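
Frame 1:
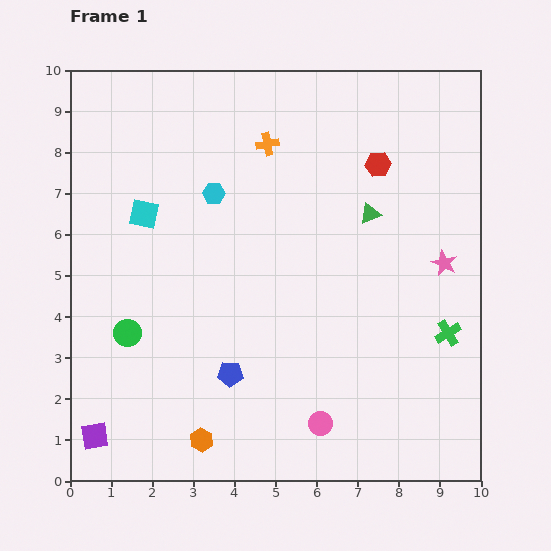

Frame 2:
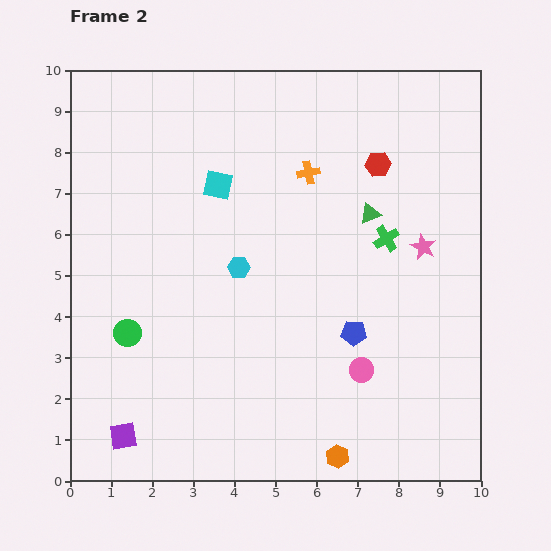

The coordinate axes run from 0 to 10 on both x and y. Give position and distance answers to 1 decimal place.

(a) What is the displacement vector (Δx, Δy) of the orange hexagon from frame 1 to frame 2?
(3.3, -0.4)

The orange hexagon was at (3.2, 1.0) in frame 1 and (6.5, 0.6) in frame 2.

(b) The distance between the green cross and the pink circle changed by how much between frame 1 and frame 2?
-0.5

Distance in frame 1: 3.8. Distance in frame 2: 3.3.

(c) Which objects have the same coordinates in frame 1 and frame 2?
the red hexagon, the green triangle, the green circle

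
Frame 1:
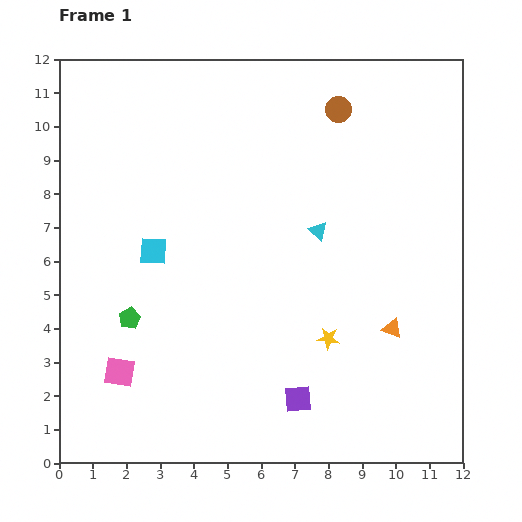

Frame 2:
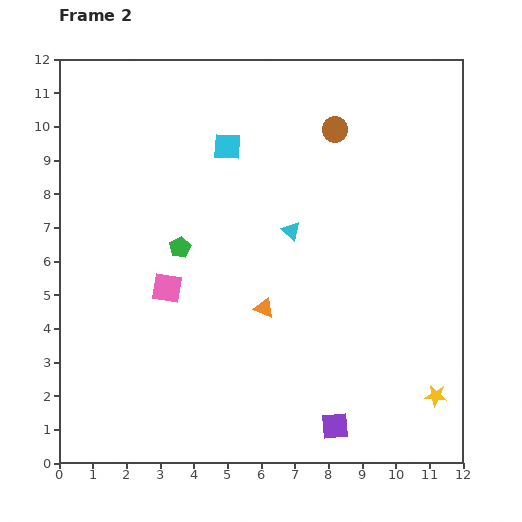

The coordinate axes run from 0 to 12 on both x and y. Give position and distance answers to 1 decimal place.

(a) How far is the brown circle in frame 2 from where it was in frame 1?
0.6

The brown circle moved from (8.3, 10.5) to (8.2, 9.9), a distance of √(0.1² + 0.6²) ≈ 0.6.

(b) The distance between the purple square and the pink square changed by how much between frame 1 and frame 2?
+1.1

Distance in frame 1: 5.4. Distance in frame 2: 6.5.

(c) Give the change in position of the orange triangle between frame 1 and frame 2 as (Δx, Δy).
(-3.8, 0.6)

The orange triangle was at (9.9, 4.0) in frame 1 and (6.1, 4.6) in frame 2.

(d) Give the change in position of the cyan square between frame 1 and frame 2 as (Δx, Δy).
(2.2, 3.1)

The cyan square was at (2.8, 6.3) in frame 1 and (5.0, 9.4) in frame 2.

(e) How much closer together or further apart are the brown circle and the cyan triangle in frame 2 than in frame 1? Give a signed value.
-0.3

Distance in frame 1: 3.6. Distance in frame 2: 3.3.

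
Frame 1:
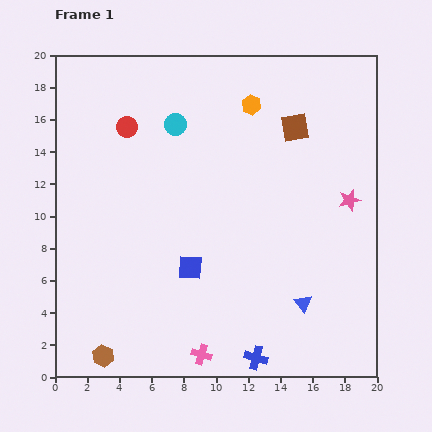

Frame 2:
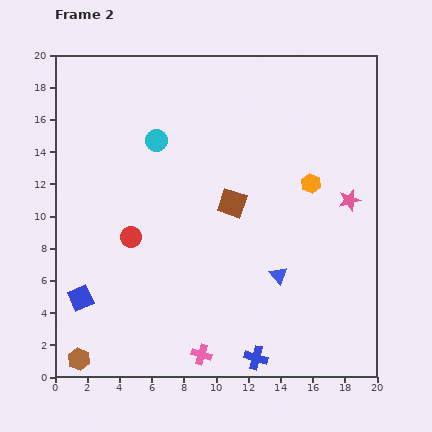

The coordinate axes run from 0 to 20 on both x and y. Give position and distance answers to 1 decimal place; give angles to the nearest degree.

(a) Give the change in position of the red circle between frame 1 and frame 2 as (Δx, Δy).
(0.2, -6.8)

The red circle was at (4.5, 15.5) in frame 1 and (4.7, 8.7) in frame 2.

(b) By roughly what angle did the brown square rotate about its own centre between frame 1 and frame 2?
28° clockwise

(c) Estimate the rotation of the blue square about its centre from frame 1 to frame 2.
28° counter-clockwise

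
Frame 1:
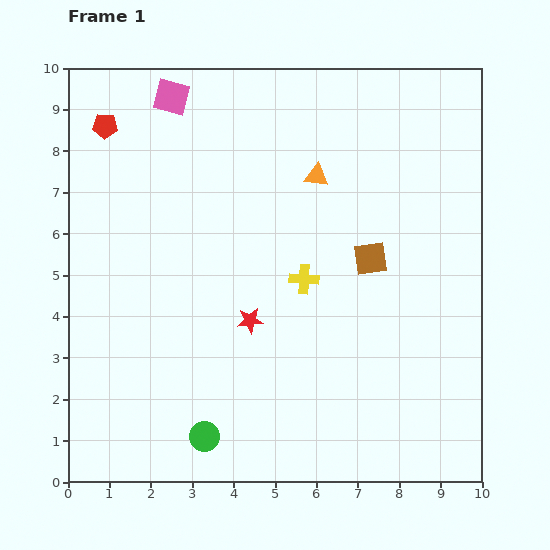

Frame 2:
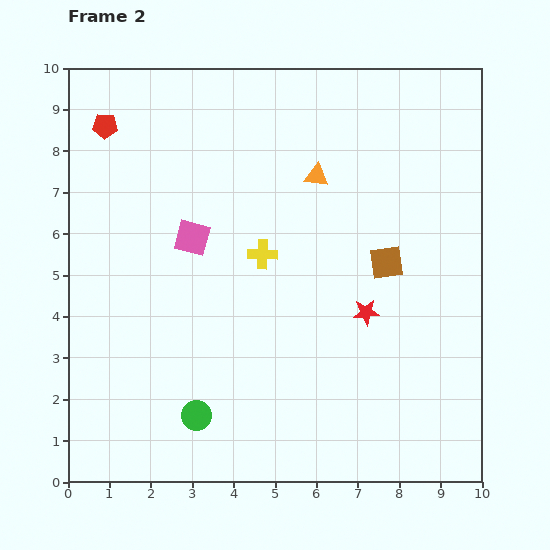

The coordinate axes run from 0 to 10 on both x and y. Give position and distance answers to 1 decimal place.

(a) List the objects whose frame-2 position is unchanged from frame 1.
the orange triangle, the red pentagon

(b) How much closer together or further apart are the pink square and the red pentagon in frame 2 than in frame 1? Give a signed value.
+1.7

Distance in frame 1: 1.7. Distance in frame 2: 3.4.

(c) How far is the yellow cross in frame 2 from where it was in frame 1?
1.2

The yellow cross moved from (5.7, 4.9) to (4.7, 5.5), a distance of √(1.0² + 0.6²) ≈ 1.2.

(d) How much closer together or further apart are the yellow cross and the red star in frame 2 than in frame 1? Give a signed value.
+1.3

Distance in frame 1: 1.6. Distance in frame 2: 2.9.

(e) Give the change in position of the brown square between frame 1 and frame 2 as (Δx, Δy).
(0.4, -0.1)

The brown square was at (7.3, 5.4) in frame 1 and (7.7, 5.3) in frame 2.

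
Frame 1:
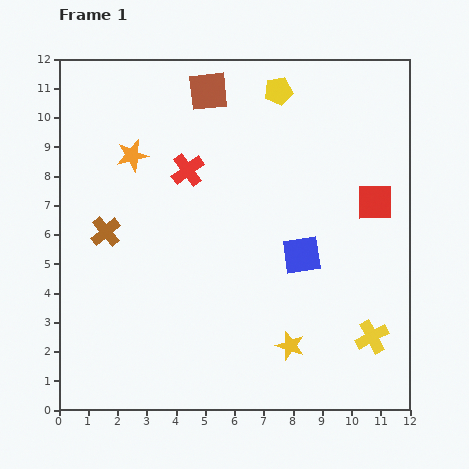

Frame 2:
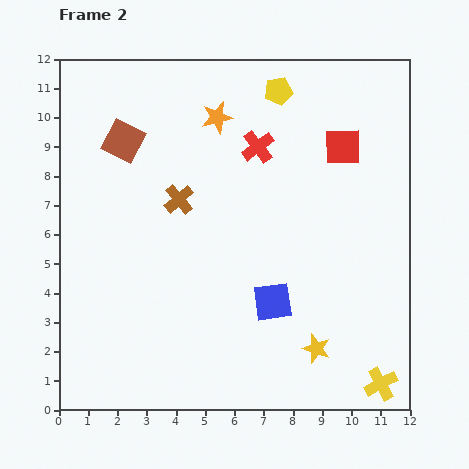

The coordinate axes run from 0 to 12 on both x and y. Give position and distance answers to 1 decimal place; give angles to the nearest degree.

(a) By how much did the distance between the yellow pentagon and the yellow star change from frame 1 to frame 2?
+0.2

Distance in frame 1: 8.7. Distance in frame 2: 8.9.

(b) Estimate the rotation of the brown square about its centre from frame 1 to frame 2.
34° clockwise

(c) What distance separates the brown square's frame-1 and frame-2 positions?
3.4

The brown square moved from (5.1, 10.9) to (2.2, 9.2), a distance of √(2.9² + 1.7²) ≈ 3.4.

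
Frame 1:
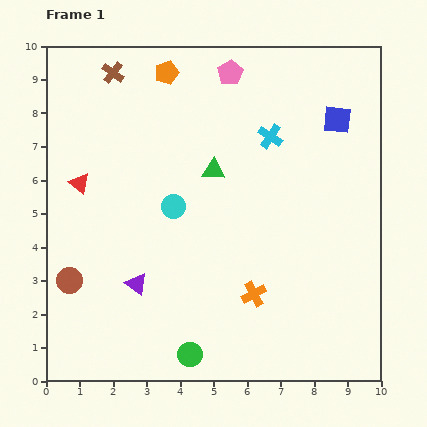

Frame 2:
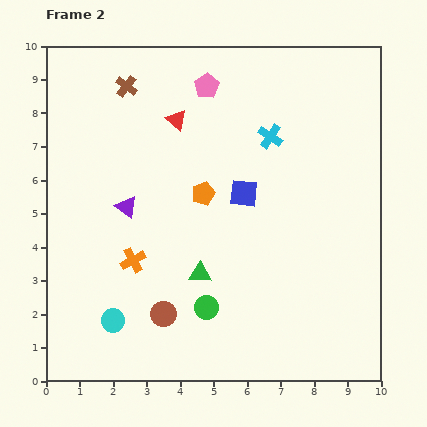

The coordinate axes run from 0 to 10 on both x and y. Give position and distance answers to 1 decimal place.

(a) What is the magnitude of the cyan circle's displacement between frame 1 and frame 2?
3.8

The cyan circle moved from (3.8, 5.2) to (2.0, 1.8), a distance of √(1.8² + 3.4²) ≈ 3.8.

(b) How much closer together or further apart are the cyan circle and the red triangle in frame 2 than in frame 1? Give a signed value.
+3.4

Distance in frame 1: 2.9. Distance in frame 2: 6.3.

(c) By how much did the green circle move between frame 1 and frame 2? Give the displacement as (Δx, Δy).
(0.5, 1.4)

The green circle was at (4.3, 0.8) in frame 1 and (4.8, 2.2) in frame 2.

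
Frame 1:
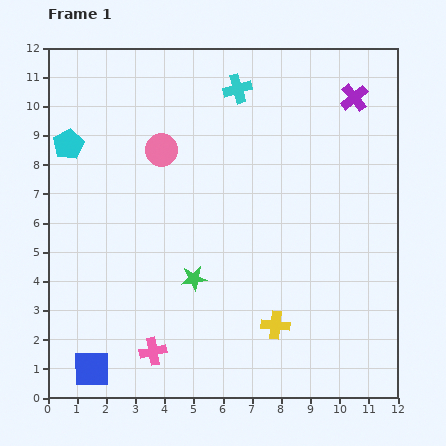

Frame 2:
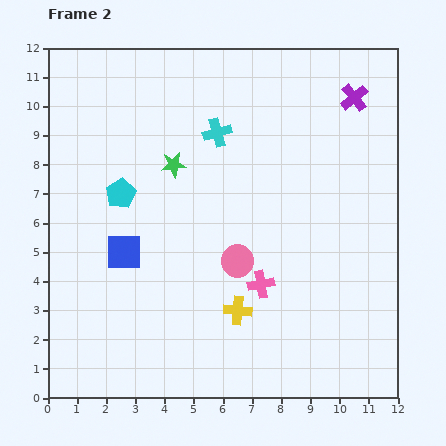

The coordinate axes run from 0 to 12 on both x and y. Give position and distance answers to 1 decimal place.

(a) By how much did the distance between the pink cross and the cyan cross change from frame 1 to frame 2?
-4.1

Distance in frame 1: 9.5. Distance in frame 2: 5.4.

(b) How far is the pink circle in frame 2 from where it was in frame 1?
4.6

The pink circle moved from (3.9, 8.5) to (6.5, 4.7), a distance of √(2.6² + 3.8²) ≈ 4.6.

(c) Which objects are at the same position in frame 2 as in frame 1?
the purple cross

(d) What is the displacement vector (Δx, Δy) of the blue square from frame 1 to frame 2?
(1.1, 4.0)

The blue square was at (1.5, 1.0) in frame 1 and (2.6, 5.0) in frame 2.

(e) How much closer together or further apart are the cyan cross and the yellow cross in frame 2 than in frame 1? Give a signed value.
-2.1

Distance in frame 1: 8.2. Distance in frame 2: 6.1.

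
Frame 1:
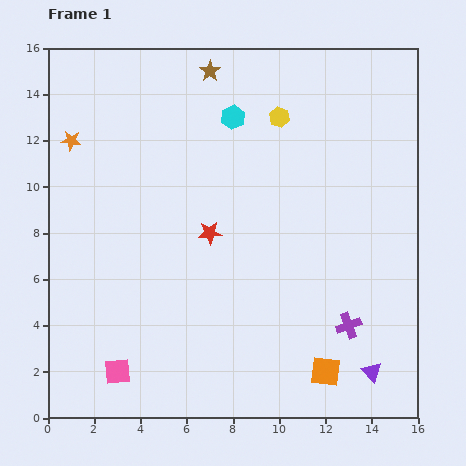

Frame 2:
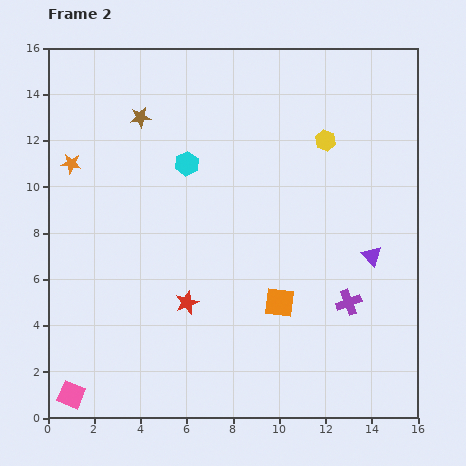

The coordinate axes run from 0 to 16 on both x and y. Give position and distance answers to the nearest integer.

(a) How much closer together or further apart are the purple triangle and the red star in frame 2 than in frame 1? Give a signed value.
-1

Distance in frame 1: 9. Distance in frame 2: 8.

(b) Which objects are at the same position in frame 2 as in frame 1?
none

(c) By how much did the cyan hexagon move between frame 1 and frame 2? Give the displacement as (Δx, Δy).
(-2, -2)

The cyan hexagon was at (8, 13) in frame 1 and (6, 11) in frame 2.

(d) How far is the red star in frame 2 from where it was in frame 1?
3

The red star moved from (7, 8) to (6, 5), a distance of √(1² + 3²) ≈ 3.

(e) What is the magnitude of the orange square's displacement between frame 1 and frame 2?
4

The orange square moved from (12, 2) to (10, 5), a distance of √(2² + 3²) ≈ 4.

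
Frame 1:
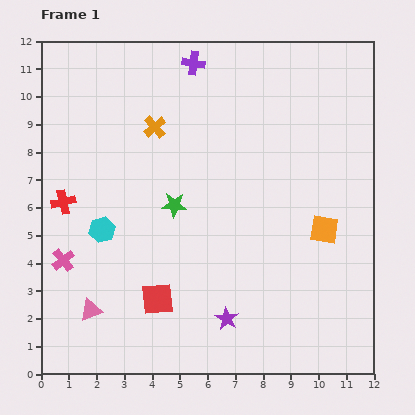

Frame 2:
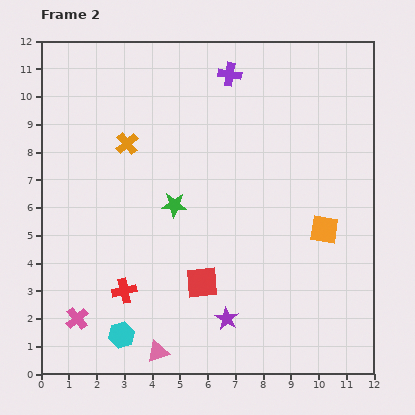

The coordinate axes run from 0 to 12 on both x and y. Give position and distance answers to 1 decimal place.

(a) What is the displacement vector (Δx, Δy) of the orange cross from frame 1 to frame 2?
(-1.0, -0.6)

The orange cross was at (4.1, 8.9) in frame 1 and (3.1, 8.3) in frame 2.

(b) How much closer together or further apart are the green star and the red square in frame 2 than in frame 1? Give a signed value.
-0.5

Distance in frame 1: 3.5. Distance in frame 2: 3.0.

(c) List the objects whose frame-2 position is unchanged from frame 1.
the green star, the orange square, the purple star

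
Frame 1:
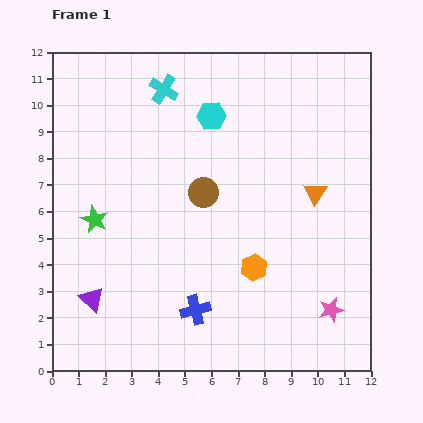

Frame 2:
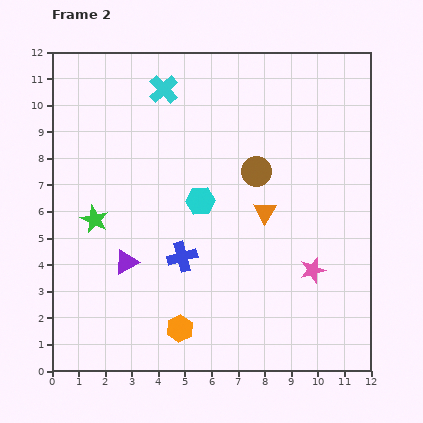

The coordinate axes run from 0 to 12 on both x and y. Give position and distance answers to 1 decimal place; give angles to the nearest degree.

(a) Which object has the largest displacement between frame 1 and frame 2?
the orange hexagon

(moved 3.6; next 3.2)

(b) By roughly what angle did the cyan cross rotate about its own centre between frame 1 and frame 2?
15° clockwise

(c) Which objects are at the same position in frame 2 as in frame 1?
the cyan cross, the green star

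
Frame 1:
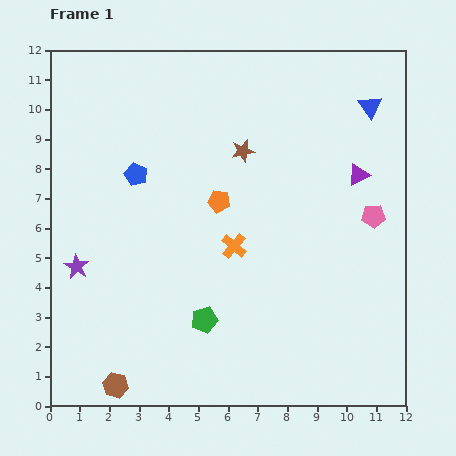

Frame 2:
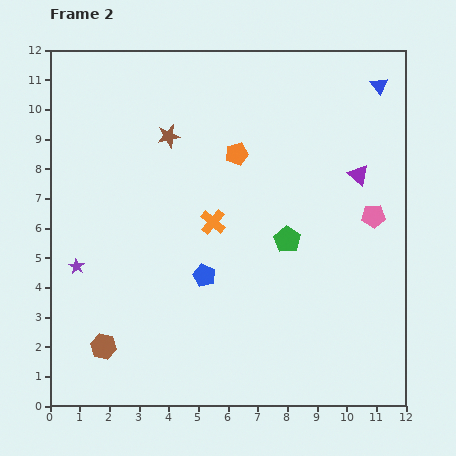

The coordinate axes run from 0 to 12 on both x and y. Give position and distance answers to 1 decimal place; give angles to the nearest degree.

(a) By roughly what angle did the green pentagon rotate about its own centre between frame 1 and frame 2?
26° counter-clockwise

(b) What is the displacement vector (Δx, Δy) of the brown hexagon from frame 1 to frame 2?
(-0.4, 1.3)

The brown hexagon was at (2.2, 0.7) in frame 1 and (1.8, 2.0) in frame 2.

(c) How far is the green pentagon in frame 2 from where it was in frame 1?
3.9

The green pentagon moved from (5.2, 2.9) to (8.0, 5.6), a distance of √(2.8² + 2.7²) ≈ 3.9.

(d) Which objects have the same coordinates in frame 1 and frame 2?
the purple triangle, the purple star, the pink pentagon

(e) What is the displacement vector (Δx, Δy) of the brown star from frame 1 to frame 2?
(-2.5, 0.5)

The brown star was at (6.5, 8.6) in frame 1 and (4.0, 9.1) in frame 2.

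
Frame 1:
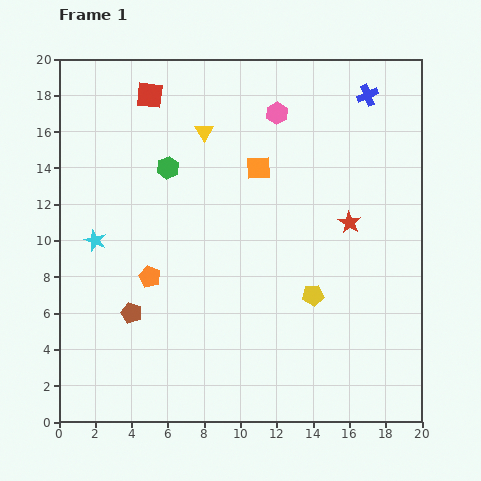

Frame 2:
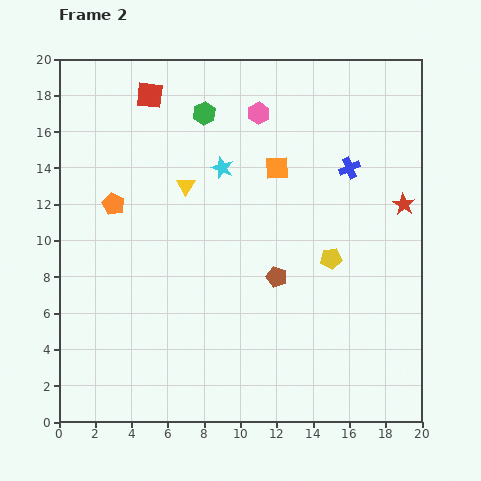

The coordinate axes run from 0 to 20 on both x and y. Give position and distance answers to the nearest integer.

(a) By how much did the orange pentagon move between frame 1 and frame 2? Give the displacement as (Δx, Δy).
(-2, 4)

The orange pentagon was at (5, 8) in frame 1 and (3, 12) in frame 2.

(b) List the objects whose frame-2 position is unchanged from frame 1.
the red square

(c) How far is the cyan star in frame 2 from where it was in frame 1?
8

The cyan star moved from (2, 10) to (9, 14), a distance of √(7² + 4²) ≈ 8.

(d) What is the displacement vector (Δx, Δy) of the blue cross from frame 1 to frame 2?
(-1, -4)

The blue cross was at (17, 18) in frame 1 and (16, 14) in frame 2.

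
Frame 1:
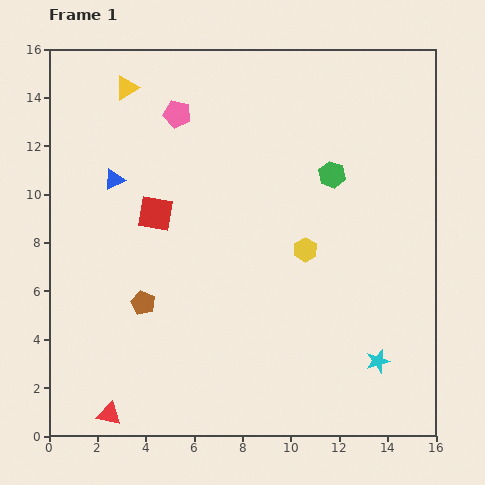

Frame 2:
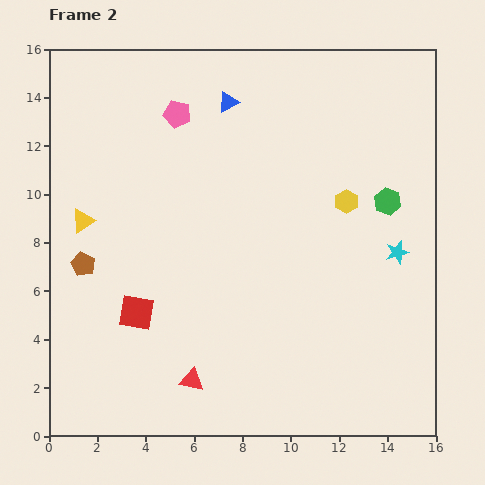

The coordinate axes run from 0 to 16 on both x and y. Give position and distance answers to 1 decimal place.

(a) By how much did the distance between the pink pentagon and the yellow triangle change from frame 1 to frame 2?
+3.5

Distance in frame 1: 2.4. Distance in frame 2: 5.9.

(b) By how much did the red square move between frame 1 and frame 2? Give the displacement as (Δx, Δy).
(-0.8, -4.1)

The red square was at (4.4, 9.2) in frame 1 and (3.6, 5.1) in frame 2.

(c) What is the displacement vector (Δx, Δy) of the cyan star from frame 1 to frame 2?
(0.8, 4.5)

The cyan star was at (13.6, 3.1) in frame 1 and (14.4, 7.6) in frame 2.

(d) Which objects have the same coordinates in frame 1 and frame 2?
the pink pentagon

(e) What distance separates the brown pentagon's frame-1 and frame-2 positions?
3.0

The brown pentagon moved from (3.9, 5.5) to (1.4, 7.1), a distance of √(2.5² + 1.6²) ≈ 3.0.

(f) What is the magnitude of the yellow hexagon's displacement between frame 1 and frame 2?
2.6

The yellow hexagon moved from (10.6, 7.7) to (12.3, 9.7), a distance of √(1.7² + 2.0²) ≈ 2.6.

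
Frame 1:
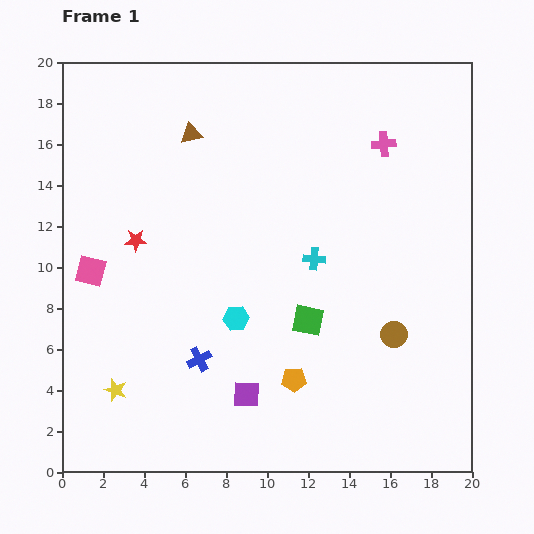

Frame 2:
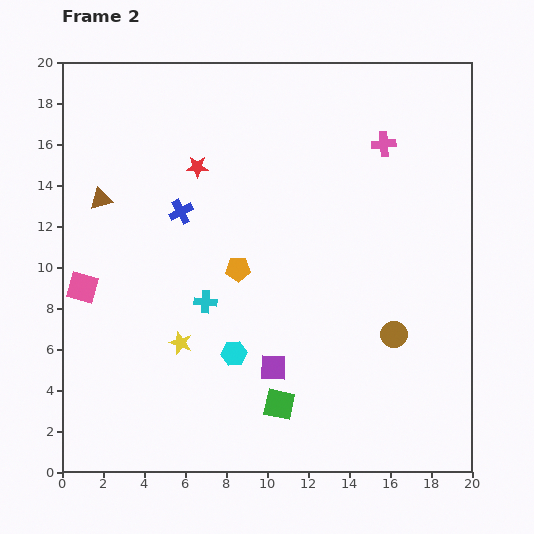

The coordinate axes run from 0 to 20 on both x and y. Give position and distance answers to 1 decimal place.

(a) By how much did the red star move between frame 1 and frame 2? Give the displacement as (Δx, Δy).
(3.0, 3.6)

The red star was at (3.6, 11.3) in frame 1 and (6.6, 14.9) in frame 2.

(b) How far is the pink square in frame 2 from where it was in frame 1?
0.9

The pink square moved from (1.4, 9.8) to (1.0, 9.0), a distance of √(0.4² + 0.8²) ≈ 0.9.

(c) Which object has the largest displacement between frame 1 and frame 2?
the blue cross

(moved 7.3; next 6.0)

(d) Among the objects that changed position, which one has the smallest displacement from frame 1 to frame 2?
the pink square

(moved 0.9)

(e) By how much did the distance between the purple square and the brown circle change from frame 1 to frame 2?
-1.7

Distance in frame 1: 7.8. Distance in frame 2: 6.1.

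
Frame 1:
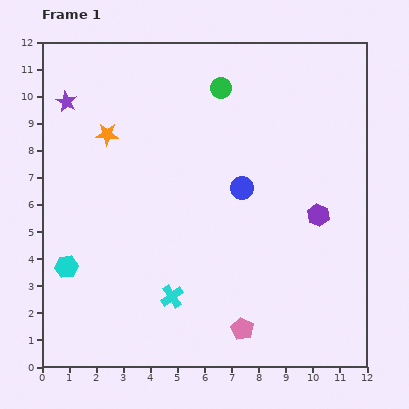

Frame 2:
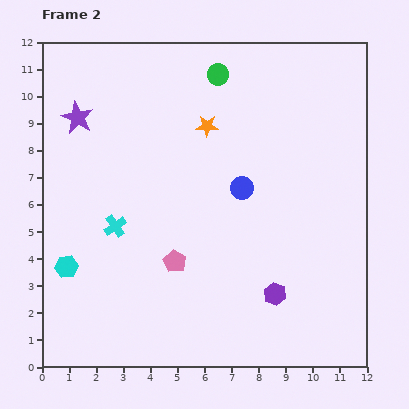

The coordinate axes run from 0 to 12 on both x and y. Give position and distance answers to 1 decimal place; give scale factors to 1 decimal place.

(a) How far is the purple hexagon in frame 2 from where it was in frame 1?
3.3

The purple hexagon moved from (10.2, 5.6) to (8.6, 2.7), a distance of √(1.6² + 2.9²) ≈ 3.3.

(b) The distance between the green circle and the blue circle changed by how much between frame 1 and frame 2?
+0.5

Distance in frame 1: 3.8. Distance in frame 2: 4.3.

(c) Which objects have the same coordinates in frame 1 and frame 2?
the blue circle, the cyan hexagon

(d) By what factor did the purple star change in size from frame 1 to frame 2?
1.5×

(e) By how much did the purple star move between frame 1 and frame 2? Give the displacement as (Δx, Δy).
(0.4, -0.6)

The purple star was at (0.9, 9.8) in frame 1 and (1.3, 9.2) in frame 2.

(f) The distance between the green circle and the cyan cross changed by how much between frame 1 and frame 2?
-1.1

Distance in frame 1: 7.9. Distance in frame 2: 6.8.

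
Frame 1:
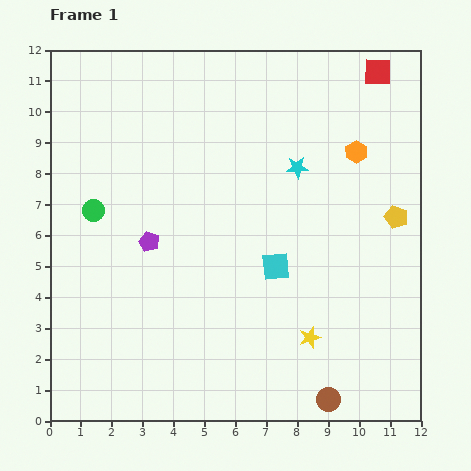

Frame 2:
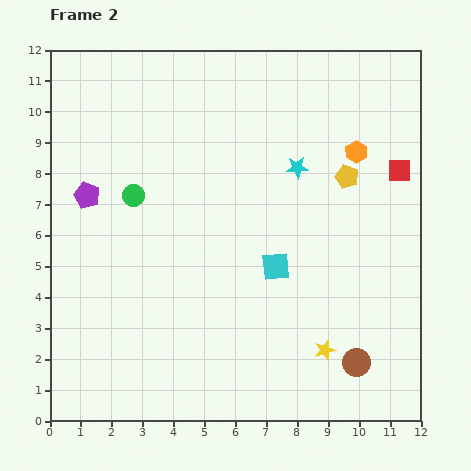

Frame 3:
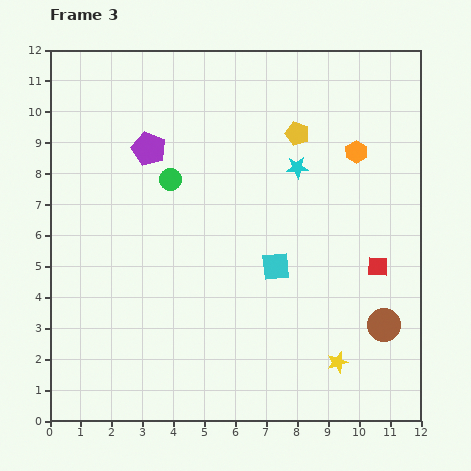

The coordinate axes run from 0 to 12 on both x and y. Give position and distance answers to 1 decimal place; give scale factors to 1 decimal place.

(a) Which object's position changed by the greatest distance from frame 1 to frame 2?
the red square

(moved 3.3; next 2.5)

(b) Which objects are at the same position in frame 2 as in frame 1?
the cyan star, the cyan square, the orange hexagon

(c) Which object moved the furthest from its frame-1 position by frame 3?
the red square

(moved 6.3; next 4.2)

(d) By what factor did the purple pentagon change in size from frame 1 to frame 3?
1.7×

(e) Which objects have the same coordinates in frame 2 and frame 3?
the cyan star, the cyan square, the orange hexagon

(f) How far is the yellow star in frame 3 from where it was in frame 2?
0.6

The yellow star moved from (8.9, 2.3) to (9.3, 1.9), a distance of √(0.4² + 0.4²) ≈ 0.6.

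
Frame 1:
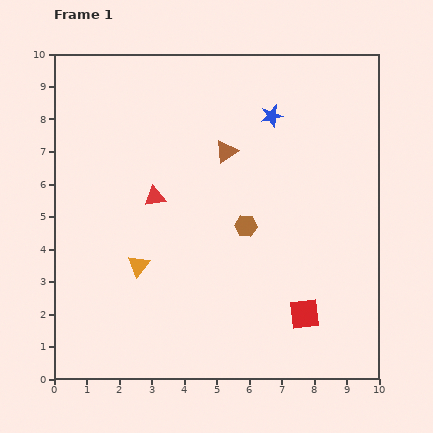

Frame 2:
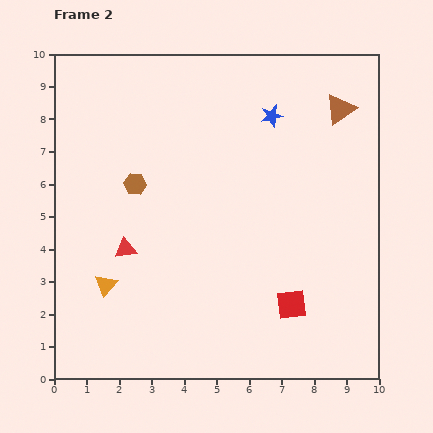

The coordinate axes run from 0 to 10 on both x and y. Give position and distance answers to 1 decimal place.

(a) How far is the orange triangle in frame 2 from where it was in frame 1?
1.2

The orange triangle moved from (2.6, 3.5) to (1.6, 2.9), a distance of √(1.0² + 0.6²) ≈ 1.2.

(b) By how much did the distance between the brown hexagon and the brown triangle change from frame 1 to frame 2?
+4.3

Distance in frame 1: 2.4. Distance in frame 2: 6.7.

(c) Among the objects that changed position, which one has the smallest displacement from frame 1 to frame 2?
the red square

(moved 0.5)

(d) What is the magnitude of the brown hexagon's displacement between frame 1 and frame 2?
3.6

The brown hexagon moved from (5.9, 4.7) to (2.5, 6.0), a distance of √(3.4² + 1.3²) ≈ 3.6.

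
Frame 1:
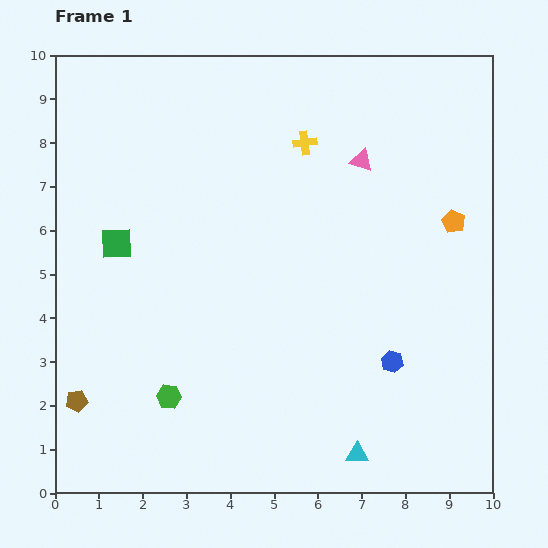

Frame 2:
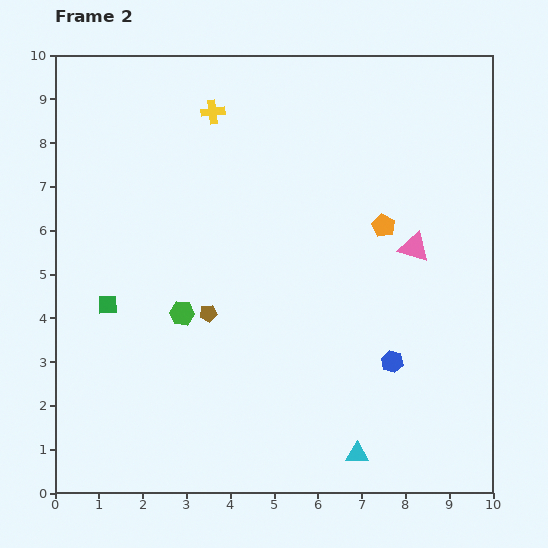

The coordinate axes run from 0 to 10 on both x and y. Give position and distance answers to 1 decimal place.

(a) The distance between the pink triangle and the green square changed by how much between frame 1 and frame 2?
+1.2

Distance in frame 1: 5.9. Distance in frame 2: 7.1.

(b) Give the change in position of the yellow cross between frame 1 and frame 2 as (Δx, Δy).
(-2.1, 0.7)

The yellow cross was at (5.7, 8.0) in frame 1 and (3.6, 8.7) in frame 2.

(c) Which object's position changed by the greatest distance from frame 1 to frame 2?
the brown pentagon

(moved 3.6; next 2.3)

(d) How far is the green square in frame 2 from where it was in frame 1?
1.4

The green square moved from (1.4, 5.7) to (1.2, 4.3), a distance of √(0.2² + 1.4²) ≈ 1.4.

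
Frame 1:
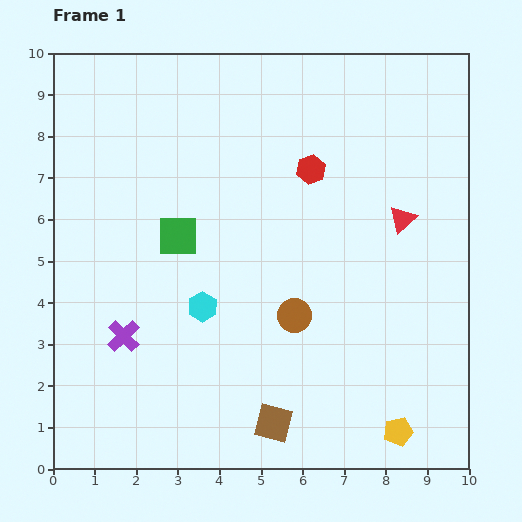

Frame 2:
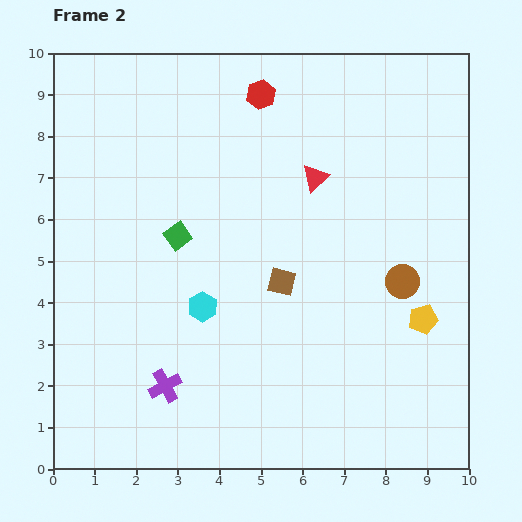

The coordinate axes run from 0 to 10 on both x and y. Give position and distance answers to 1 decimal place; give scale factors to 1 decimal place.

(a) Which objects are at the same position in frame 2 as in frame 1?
the green square, the cyan hexagon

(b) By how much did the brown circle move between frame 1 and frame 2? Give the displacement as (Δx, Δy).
(2.6, 0.8)

The brown circle was at (5.8, 3.7) in frame 1 and (8.4, 4.5) in frame 2.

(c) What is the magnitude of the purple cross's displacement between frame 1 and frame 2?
1.6

The purple cross moved from (1.7, 3.2) to (2.7, 2.0), a distance of √(1.0² + 1.2²) ≈ 1.6.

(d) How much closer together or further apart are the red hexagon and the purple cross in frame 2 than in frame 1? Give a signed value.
+1.4

Distance in frame 1: 6.0. Distance in frame 2: 7.4.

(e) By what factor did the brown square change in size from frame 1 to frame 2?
0.7×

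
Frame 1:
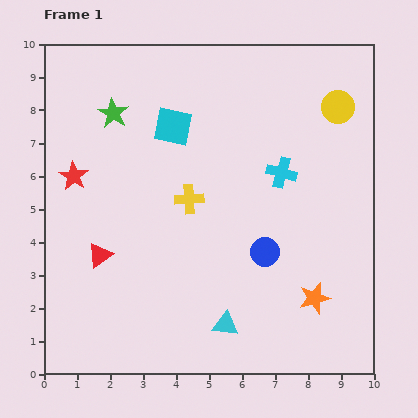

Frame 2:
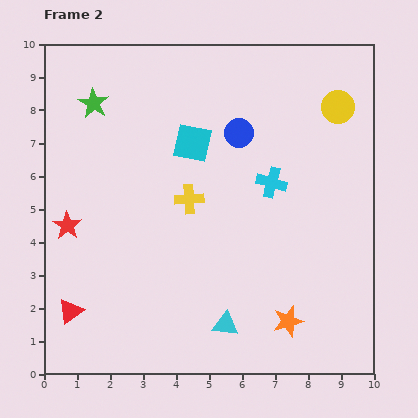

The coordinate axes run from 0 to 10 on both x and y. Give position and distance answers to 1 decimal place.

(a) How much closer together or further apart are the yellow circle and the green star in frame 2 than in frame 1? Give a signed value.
+0.6

Distance in frame 1: 6.8. Distance in frame 2: 7.4.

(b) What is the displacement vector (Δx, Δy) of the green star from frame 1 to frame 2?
(-0.6, 0.3)

The green star was at (2.1, 7.9) in frame 1 and (1.5, 8.2) in frame 2.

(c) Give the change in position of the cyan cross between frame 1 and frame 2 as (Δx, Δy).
(-0.3, -0.3)

The cyan cross was at (7.2, 6.1) in frame 1 and (6.9, 5.8) in frame 2.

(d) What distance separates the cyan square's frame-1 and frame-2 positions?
0.8

The cyan square moved from (3.9, 7.5) to (4.5, 7.0), a distance of √(0.6² + 0.5²) ≈ 0.8.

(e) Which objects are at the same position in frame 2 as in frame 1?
the cyan triangle, the yellow circle, the yellow cross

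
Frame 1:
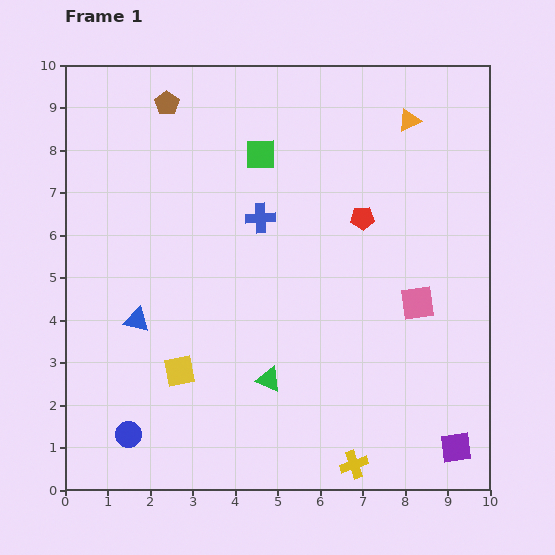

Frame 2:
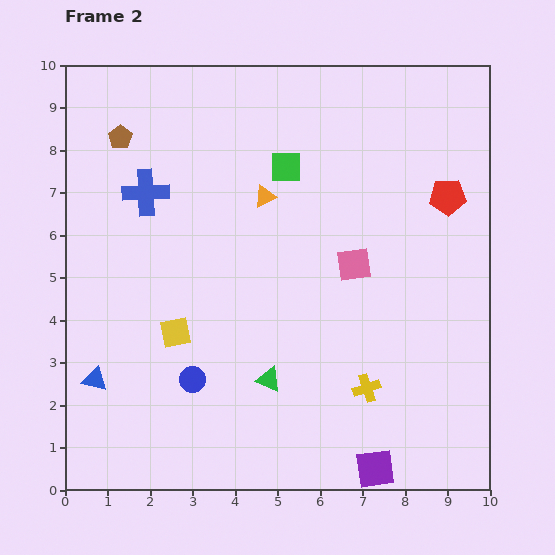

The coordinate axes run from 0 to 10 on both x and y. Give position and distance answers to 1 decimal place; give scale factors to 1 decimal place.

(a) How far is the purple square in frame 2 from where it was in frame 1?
2.0

The purple square moved from (9.2, 1.0) to (7.3, 0.5), a distance of √(1.9² + 0.5²) ≈ 2.0.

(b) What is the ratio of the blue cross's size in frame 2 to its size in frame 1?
1.6×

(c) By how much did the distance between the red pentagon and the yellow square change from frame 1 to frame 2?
+1.6

Distance in frame 1: 5.6. Distance in frame 2: 7.2.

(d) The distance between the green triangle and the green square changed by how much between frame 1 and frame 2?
-0.3

Distance in frame 1: 5.3. Distance in frame 2: 5.0.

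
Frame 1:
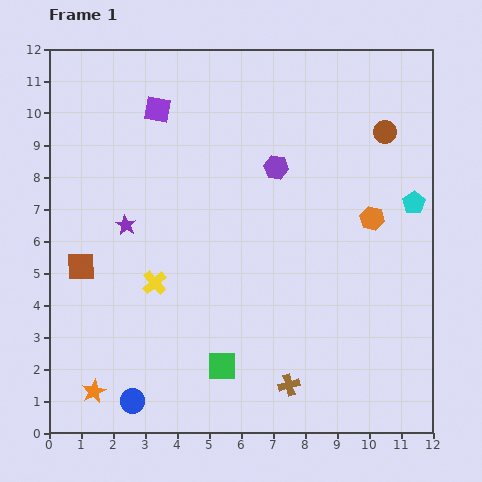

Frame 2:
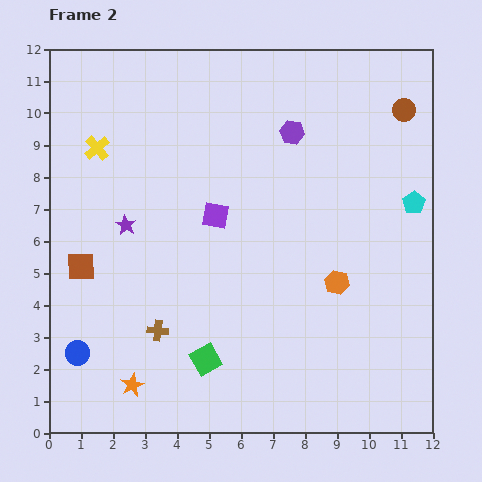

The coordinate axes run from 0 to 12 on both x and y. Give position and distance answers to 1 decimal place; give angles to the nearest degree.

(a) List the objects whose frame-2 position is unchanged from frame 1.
the brown square, the purple star, the cyan pentagon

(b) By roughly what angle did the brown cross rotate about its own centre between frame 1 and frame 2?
22° clockwise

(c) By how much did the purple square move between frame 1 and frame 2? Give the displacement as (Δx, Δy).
(1.8, -3.3)

The purple square was at (3.4, 10.1) in frame 1 and (5.2, 6.8) in frame 2.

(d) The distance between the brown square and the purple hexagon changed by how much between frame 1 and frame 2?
+1.0

Distance in frame 1: 6.8. Distance in frame 2: 7.8.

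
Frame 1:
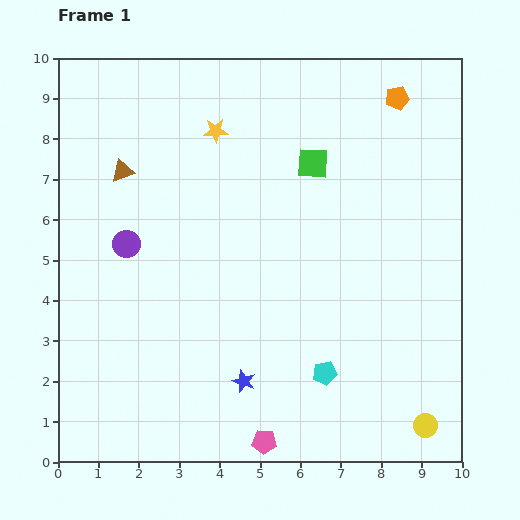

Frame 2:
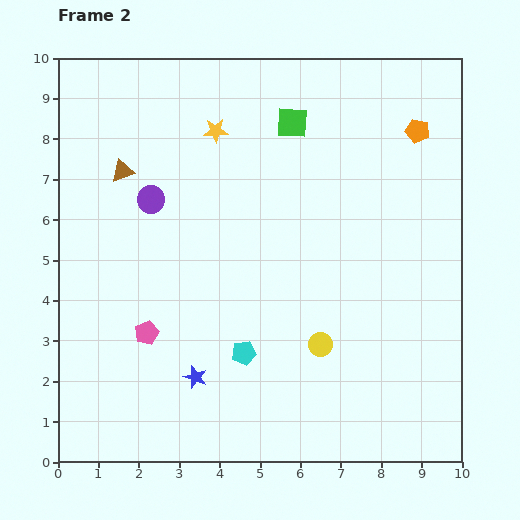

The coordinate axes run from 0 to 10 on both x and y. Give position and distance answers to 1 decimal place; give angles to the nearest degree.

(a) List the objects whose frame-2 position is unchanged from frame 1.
the yellow star, the brown triangle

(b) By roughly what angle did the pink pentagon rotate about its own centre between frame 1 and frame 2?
26° counter-clockwise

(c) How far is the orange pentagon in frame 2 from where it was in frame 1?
0.9

The orange pentagon moved from (8.4, 9.0) to (8.9, 8.2), a distance of √(0.5² + 0.8²) ≈ 0.9.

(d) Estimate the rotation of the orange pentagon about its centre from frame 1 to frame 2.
25° clockwise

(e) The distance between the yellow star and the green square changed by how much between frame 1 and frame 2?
-0.6

Distance in frame 1: 2.5. Distance in frame 2: 1.9.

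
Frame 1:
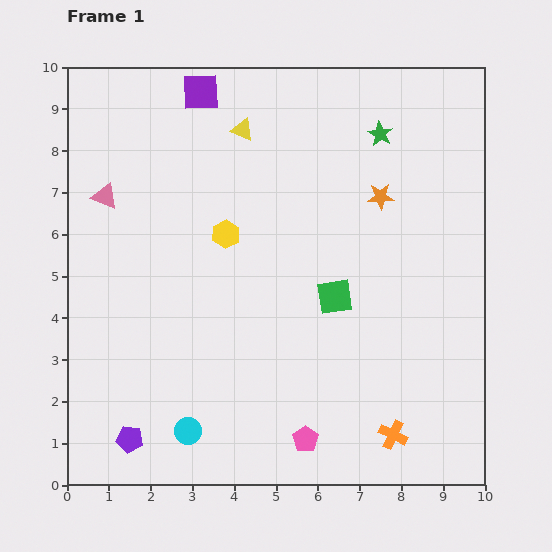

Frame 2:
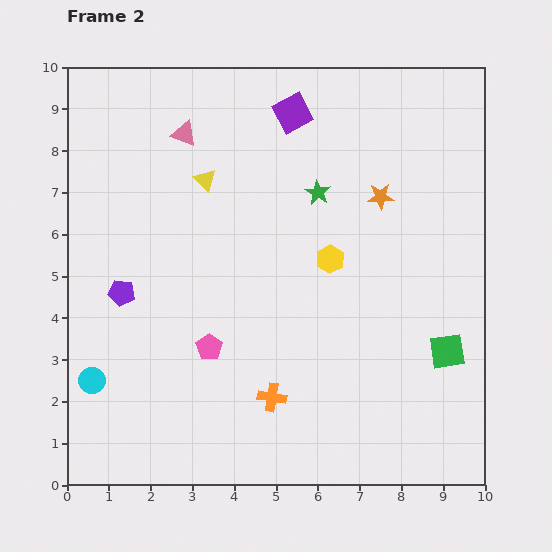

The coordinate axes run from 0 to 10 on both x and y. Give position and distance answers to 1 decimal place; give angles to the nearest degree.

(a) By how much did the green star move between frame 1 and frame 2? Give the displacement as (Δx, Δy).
(-1.5, -1.4)

The green star was at (7.5, 8.4) in frame 1 and (6.0, 7.0) in frame 2.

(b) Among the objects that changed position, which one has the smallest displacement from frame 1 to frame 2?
the yellow triangle

(moved 1.5)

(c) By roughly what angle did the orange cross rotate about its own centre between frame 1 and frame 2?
17° counter-clockwise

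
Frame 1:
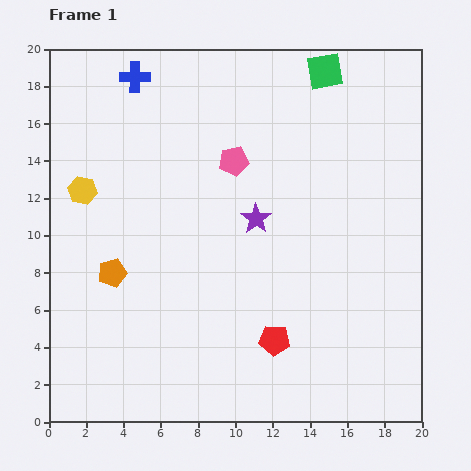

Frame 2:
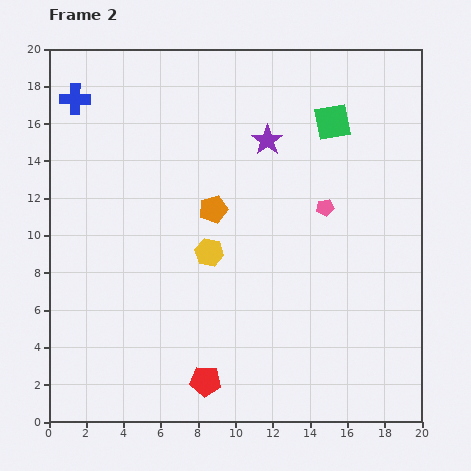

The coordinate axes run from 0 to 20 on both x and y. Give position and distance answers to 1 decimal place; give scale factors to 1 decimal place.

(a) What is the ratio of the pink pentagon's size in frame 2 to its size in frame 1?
0.6×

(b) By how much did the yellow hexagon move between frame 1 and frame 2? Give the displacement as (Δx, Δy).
(6.8, -3.3)

The yellow hexagon was at (1.8, 12.4) in frame 1 and (8.6, 9.1) in frame 2.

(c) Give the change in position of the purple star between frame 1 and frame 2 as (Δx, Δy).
(0.6, 4.2)

The purple star was at (11.1, 10.9) in frame 1 and (11.7, 15.1) in frame 2.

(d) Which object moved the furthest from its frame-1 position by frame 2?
the yellow hexagon

(moved 7.6; next 6.4)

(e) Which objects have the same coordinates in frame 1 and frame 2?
none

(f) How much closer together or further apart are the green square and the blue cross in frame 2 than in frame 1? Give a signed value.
+3.7

Distance in frame 1: 10.2. Distance in frame 2: 13.9.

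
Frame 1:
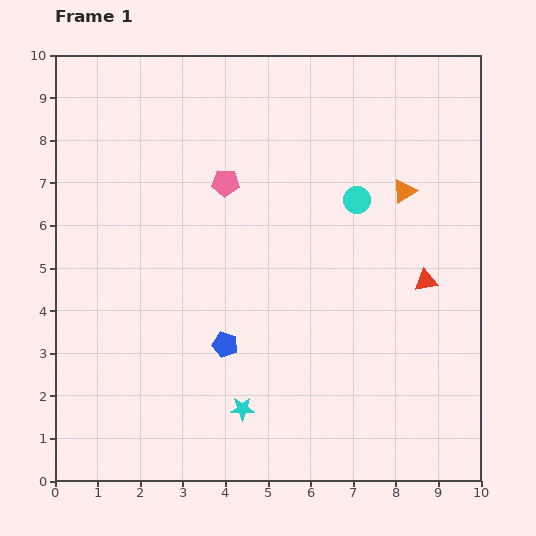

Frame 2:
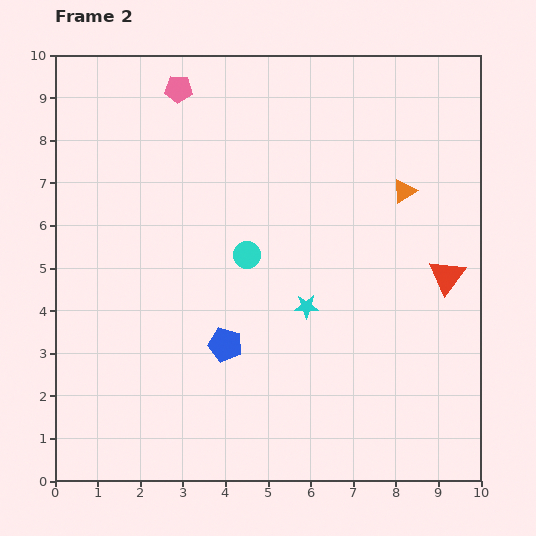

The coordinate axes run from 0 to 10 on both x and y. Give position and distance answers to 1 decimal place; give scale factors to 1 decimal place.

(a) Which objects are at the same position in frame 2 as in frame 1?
the blue pentagon, the orange triangle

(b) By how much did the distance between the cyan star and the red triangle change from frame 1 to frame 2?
-1.8

Distance in frame 1: 5.2. Distance in frame 2: 3.4.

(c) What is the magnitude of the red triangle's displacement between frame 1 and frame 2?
0.5

The red triangle moved from (8.7, 4.7) to (9.2, 4.8), a distance of √(0.5² + 0.1²) ≈ 0.5.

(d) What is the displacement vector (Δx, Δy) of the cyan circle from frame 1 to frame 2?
(-2.6, -1.3)

The cyan circle was at (7.1, 6.6) in frame 1 and (4.5, 5.3) in frame 2.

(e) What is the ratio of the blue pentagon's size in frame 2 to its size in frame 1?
1.3×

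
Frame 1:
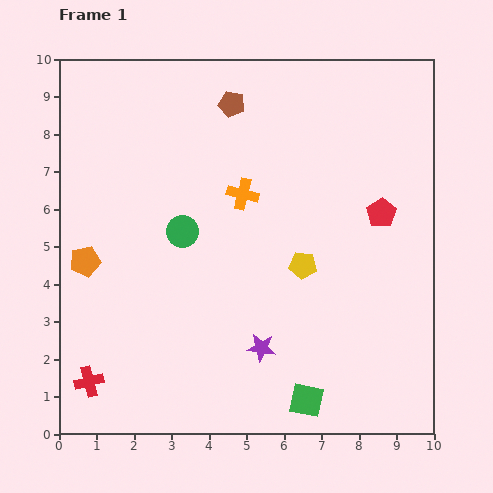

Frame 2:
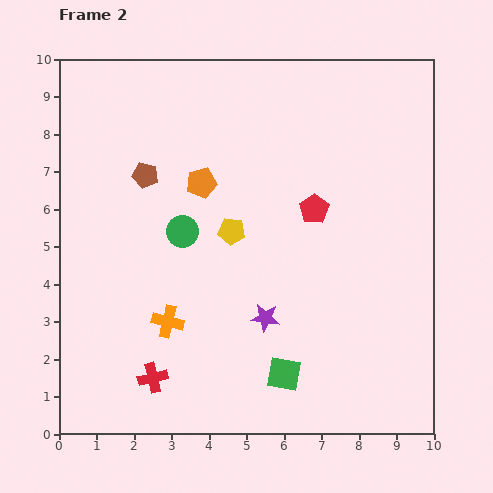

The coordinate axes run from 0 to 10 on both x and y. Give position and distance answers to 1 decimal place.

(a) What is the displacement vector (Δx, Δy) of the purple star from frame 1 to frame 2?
(0.1, 0.8)

The purple star was at (5.4, 2.3) in frame 1 and (5.5, 3.1) in frame 2.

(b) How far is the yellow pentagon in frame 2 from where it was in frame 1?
2.1

The yellow pentagon moved from (6.5, 4.5) to (4.6, 5.4), a distance of √(1.9² + 0.9²) ≈ 2.1.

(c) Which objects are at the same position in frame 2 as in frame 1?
the green circle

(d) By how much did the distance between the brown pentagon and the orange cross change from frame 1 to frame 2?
+1.5

Distance in frame 1: 2.4. Distance in frame 2: 3.9.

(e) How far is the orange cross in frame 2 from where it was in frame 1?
3.9

The orange cross moved from (4.9, 6.4) to (2.9, 3.0), a distance of √(2.0² + 3.4²) ≈ 3.9.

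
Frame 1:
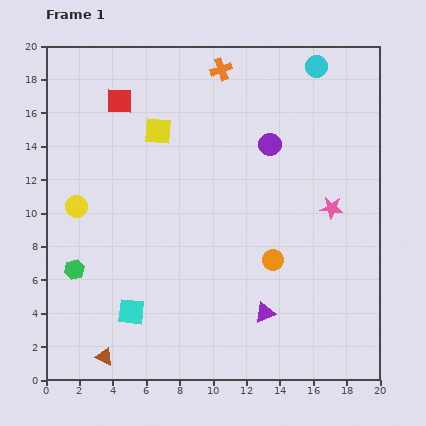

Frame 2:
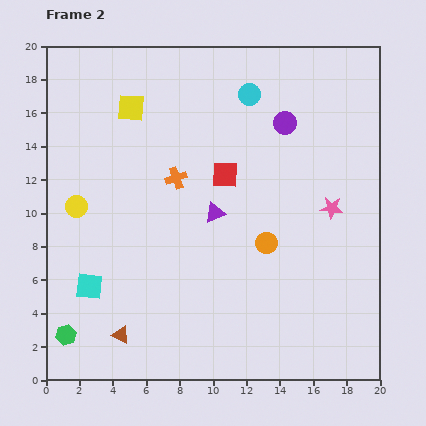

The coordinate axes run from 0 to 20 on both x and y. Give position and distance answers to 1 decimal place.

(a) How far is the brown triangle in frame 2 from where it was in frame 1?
1.6

The brown triangle moved from (3.5, 1.4) to (4.5, 2.7), a distance of √(1.0² + 1.3²) ≈ 1.6.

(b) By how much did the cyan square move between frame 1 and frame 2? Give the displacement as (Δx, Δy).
(-2.5, 1.5)

The cyan square was at (5.1, 4.1) in frame 1 and (2.6, 5.6) in frame 2.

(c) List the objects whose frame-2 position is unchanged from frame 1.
the yellow circle, the pink star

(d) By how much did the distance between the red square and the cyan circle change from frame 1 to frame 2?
-7.0

Distance in frame 1: 12.0. Distance in frame 2: 5.0.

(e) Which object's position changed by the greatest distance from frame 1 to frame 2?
the red square

(moved 7.7; next 7.0)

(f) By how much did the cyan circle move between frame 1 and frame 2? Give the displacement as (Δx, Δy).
(-4.0, -1.7)

The cyan circle was at (16.2, 18.8) in frame 1 and (12.2, 17.1) in frame 2.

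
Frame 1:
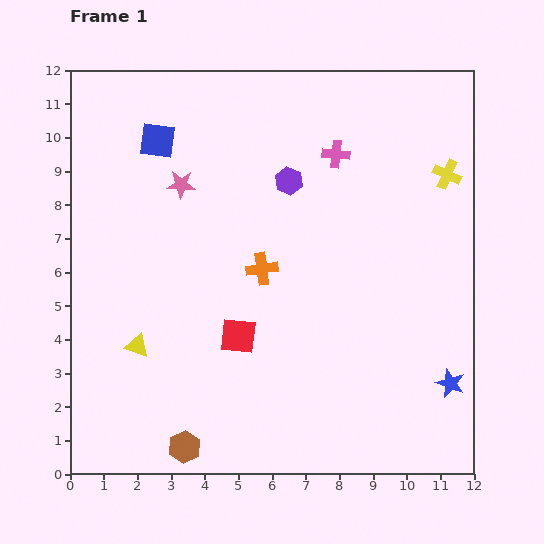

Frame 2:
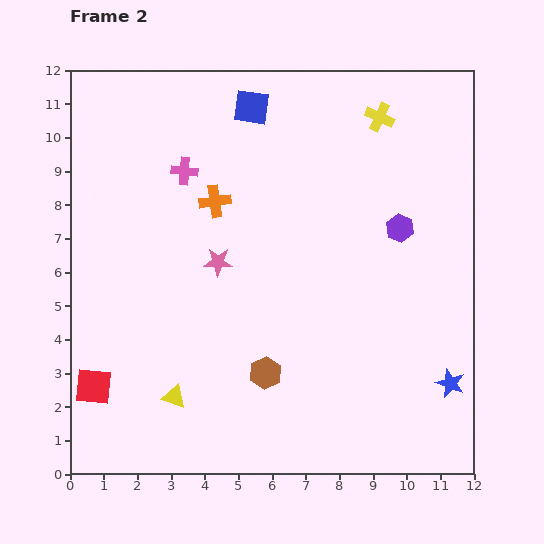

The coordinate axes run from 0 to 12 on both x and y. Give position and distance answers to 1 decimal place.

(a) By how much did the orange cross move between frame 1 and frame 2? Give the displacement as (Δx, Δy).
(-1.4, 2.0)

The orange cross was at (5.7, 6.1) in frame 1 and (4.3, 8.1) in frame 2.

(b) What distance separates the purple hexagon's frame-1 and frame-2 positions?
3.6

The purple hexagon moved from (6.5, 8.7) to (9.8, 7.3), a distance of √(3.3² + 1.4²) ≈ 3.6.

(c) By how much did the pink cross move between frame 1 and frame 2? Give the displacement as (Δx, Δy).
(-4.5, -0.5)

The pink cross was at (7.9, 9.5) in frame 1 and (3.4, 9.0) in frame 2.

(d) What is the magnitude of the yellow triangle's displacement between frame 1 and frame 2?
1.9

The yellow triangle moved from (2.0, 3.8) to (3.1, 2.3), a distance of √(1.1² + 1.5²) ≈ 1.9.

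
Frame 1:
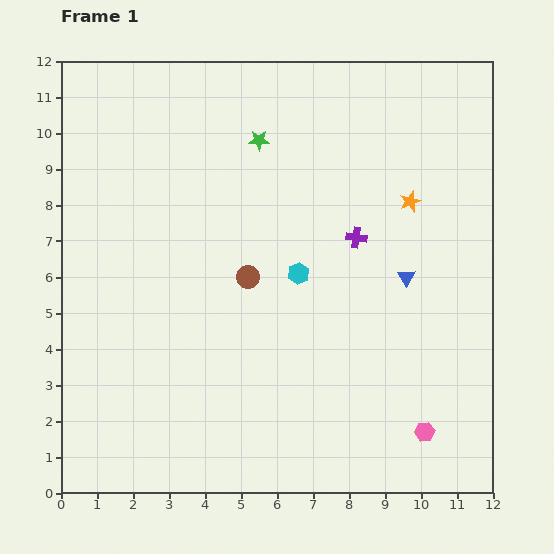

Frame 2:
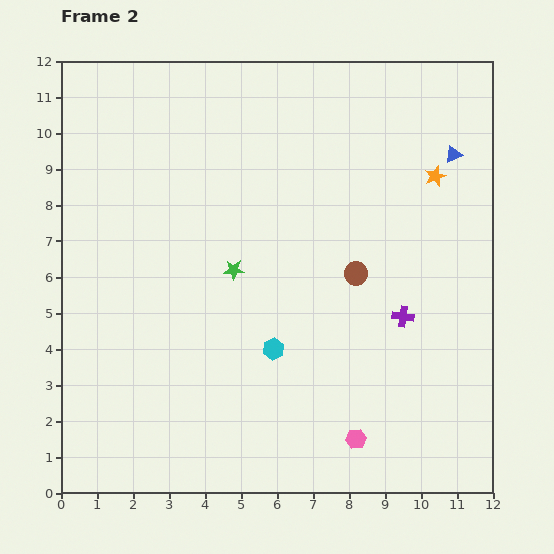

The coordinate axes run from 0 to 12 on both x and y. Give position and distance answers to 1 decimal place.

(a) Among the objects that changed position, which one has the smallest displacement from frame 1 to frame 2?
the orange star

(moved 1.0)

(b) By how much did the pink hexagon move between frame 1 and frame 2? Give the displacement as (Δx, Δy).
(-1.9, -0.2)

The pink hexagon was at (10.1, 1.7) in frame 1 and (8.2, 1.5) in frame 2.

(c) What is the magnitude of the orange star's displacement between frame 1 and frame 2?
1.0

The orange star moved from (9.7, 8.1) to (10.4, 8.8), a distance of √(0.7² + 0.7²) ≈ 1.0.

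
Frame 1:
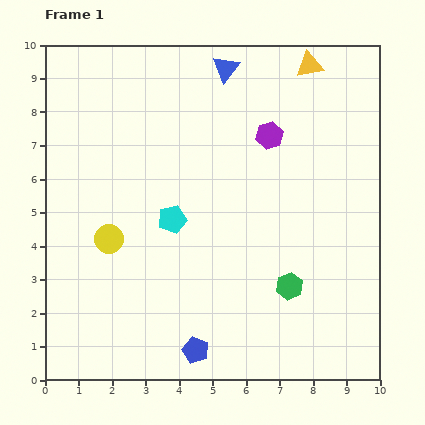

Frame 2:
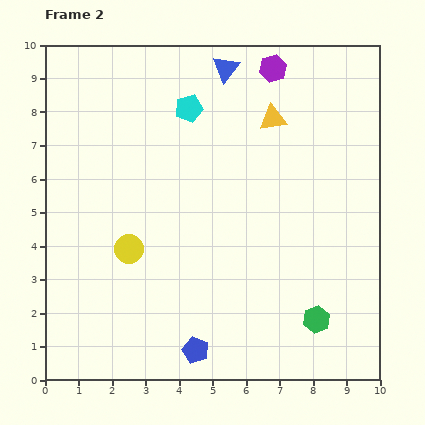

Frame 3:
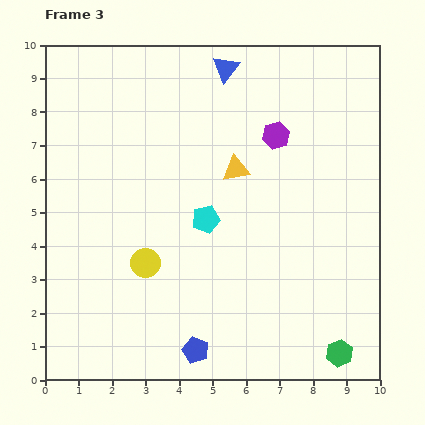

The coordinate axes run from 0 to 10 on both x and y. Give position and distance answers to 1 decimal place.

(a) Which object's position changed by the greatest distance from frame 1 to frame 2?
the cyan pentagon

(moved 3.3; next 2.0)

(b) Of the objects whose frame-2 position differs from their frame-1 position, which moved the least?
the yellow circle

(moved 0.7)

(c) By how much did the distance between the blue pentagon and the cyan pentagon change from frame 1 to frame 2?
+3.2

Distance in frame 1: 4.0. Distance in frame 2: 7.2.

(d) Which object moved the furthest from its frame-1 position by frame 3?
the yellow triangle

(moved 3.8; next 2.5)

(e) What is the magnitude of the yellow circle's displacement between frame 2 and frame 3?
0.6

The yellow circle moved from (2.5, 3.9) to (3.0, 3.5), a distance of √(0.5² + 0.4²) ≈ 0.6.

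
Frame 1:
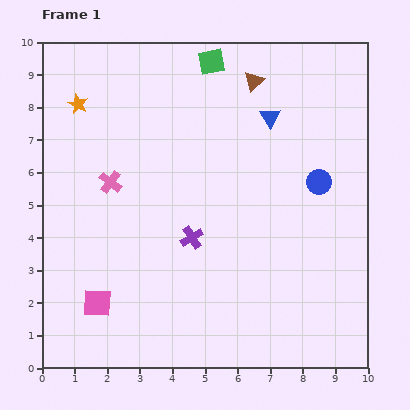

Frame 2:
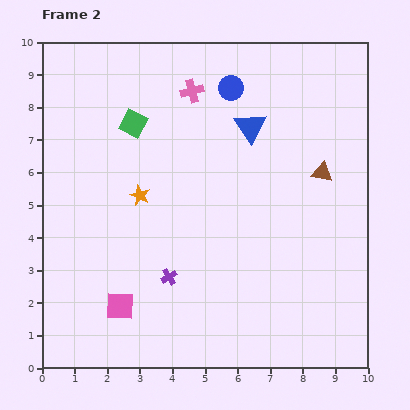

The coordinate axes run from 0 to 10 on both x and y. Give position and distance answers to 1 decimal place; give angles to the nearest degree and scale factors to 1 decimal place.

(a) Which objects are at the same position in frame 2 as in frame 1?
none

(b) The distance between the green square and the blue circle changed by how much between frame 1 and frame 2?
-1.8

Distance in frame 1: 5.0. Distance in frame 2: 3.2.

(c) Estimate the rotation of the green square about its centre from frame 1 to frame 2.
39° clockwise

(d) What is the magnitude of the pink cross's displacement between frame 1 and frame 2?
3.8

The pink cross moved from (2.1, 5.7) to (4.6, 8.5), a distance of √(2.5² + 2.8²) ≈ 3.8.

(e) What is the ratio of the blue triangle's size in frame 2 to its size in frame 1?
1.6×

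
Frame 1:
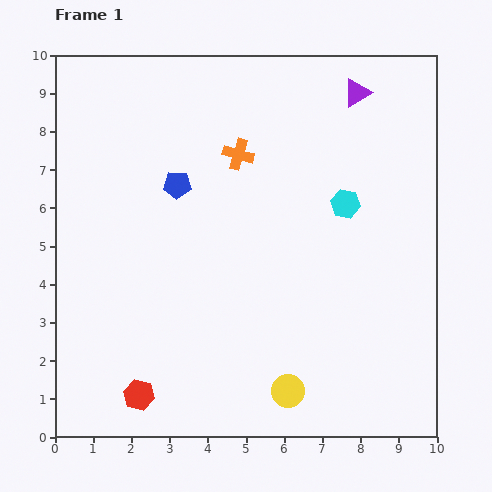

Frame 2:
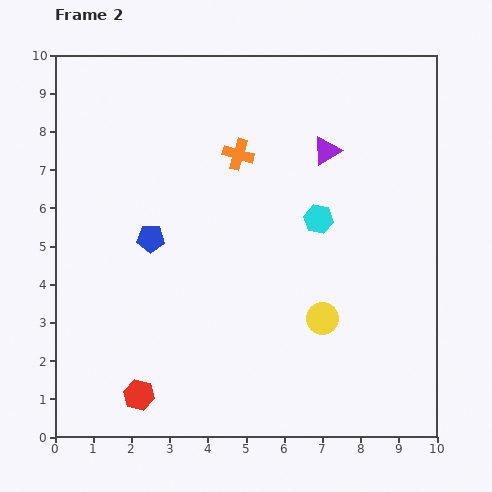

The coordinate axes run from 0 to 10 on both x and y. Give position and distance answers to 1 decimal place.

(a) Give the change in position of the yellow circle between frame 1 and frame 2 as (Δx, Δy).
(0.9, 1.9)

The yellow circle was at (6.1, 1.2) in frame 1 and (7.0, 3.1) in frame 2.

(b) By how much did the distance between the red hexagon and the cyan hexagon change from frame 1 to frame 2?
-0.8

Distance in frame 1: 7.4. Distance in frame 2: 6.6.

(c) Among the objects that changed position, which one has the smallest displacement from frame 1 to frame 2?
the cyan hexagon

(moved 0.8)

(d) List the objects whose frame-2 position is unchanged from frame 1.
the orange cross, the red hexagon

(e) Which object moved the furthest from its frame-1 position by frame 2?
the yellow circle

(moved 2.1; next 1.7)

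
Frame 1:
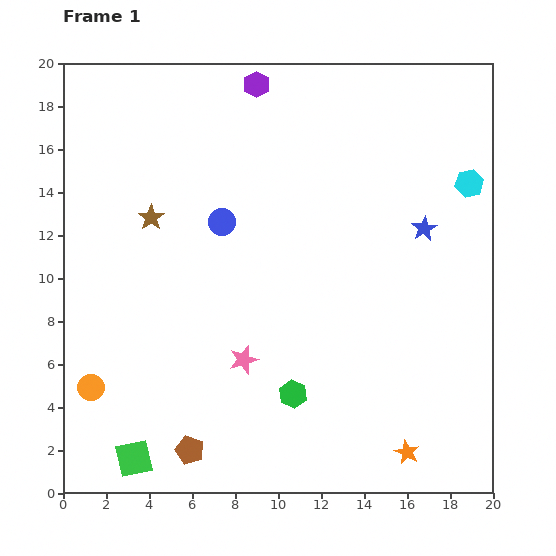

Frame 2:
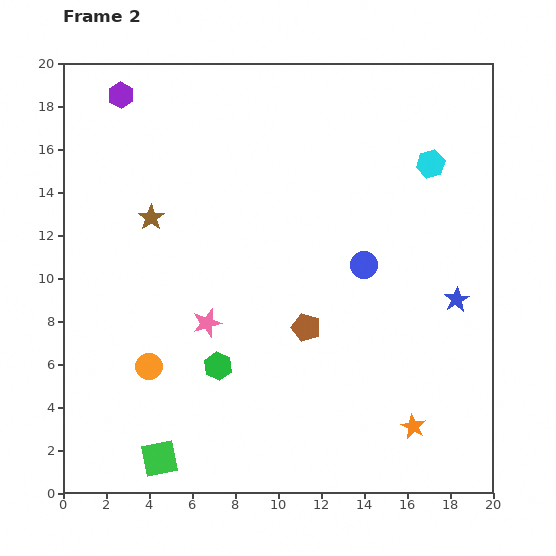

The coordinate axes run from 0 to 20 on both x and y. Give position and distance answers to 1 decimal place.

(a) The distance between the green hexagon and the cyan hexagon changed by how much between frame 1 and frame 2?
+0.9

Distance in frame 1: 12.8. Distance in frame 2: 13.7.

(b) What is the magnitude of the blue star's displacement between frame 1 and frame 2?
3.6

The blue star moved from (16.8, 12.3) to (18.3, 9.0), a distance of √(1.5² + 3.3²) ≈ 3.6.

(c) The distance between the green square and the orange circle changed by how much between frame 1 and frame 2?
+0.4

Distance in frame 1: 3.9. Distance in frame 2: 4.3.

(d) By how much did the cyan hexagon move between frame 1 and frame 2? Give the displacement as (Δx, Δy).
(-1.8, 0.9)

The cyan hexagon was at (18.9, 14.4) in frame 1 and (17.1, 15.3) in frame 2.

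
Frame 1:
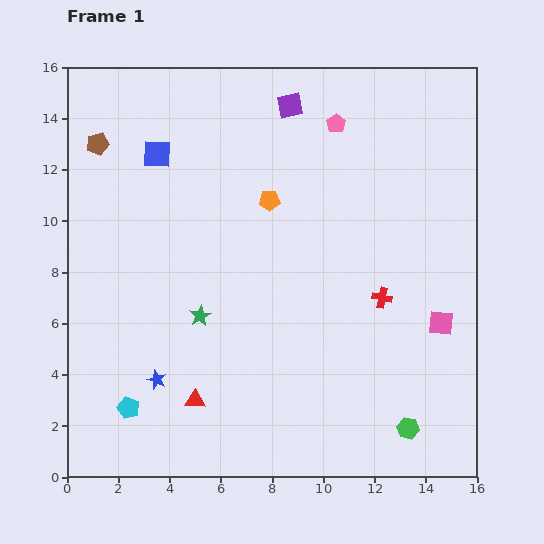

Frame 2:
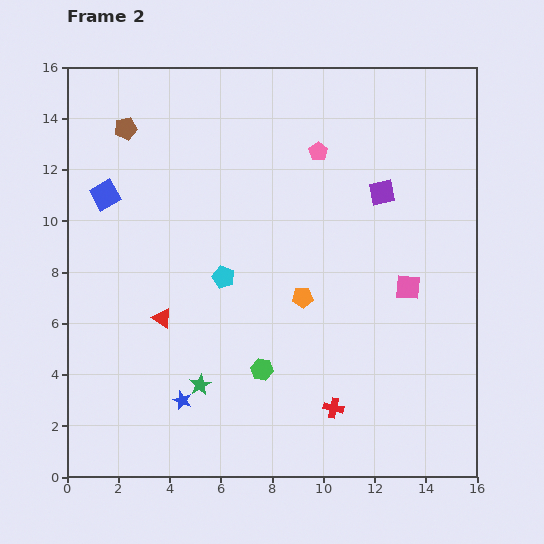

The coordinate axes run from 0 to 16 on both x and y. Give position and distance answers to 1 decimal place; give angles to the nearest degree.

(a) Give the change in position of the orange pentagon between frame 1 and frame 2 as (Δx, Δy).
(1.3, -3.8)

The orange pentagon was at (7.9, 10.8) in frame 1 and (9.2, 7.0) in frame 2.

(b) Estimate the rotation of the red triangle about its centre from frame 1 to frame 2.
33° clockwise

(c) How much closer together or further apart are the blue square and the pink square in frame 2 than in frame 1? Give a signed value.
-0.6

Distance in frame 1: 12.9. Distance in frame 2: 12.3.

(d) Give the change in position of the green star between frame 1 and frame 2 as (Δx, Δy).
(0.0, -2.7)

The green star was at (5.2, 6.3) in frame 1 and (5.2, 3.6) in frame 2.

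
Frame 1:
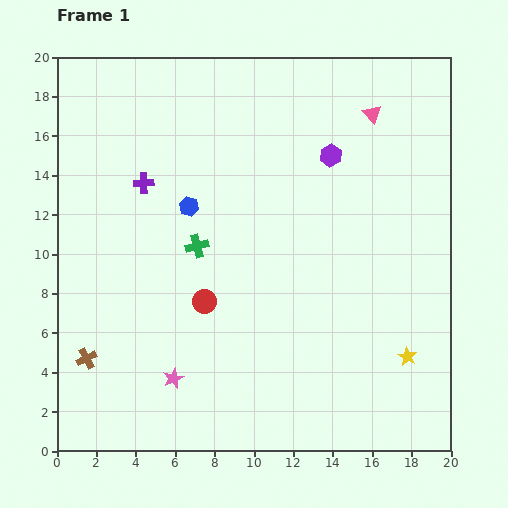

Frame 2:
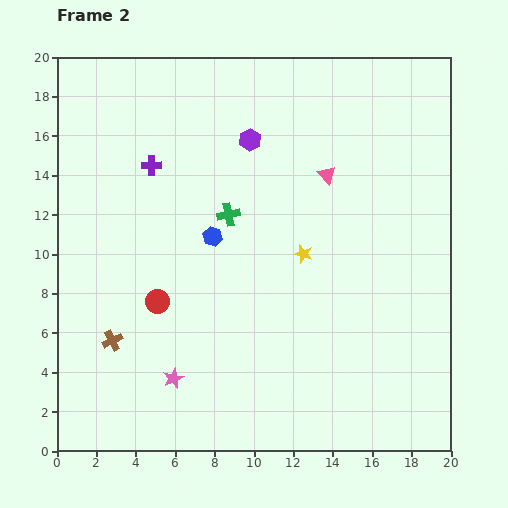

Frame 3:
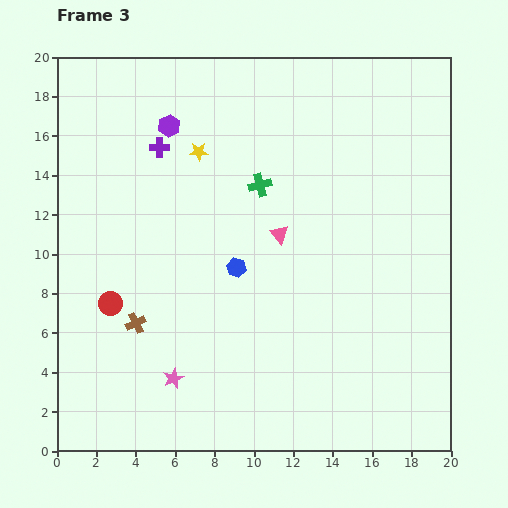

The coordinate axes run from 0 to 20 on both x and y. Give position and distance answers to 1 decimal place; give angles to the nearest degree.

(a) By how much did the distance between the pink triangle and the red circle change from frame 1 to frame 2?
-2.0

Distance in frame 1: 12.7. Distance in frame 2: 10.7.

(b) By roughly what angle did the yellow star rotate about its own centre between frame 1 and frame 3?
31° counter-clockwise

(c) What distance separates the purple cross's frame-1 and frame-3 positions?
2.0

The purple cross moved from (4.4, 13.6) to (5.2, 15.4), a distance of √(0.8² + 1.8²) ≈ 2.0.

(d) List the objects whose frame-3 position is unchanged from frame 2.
the pink star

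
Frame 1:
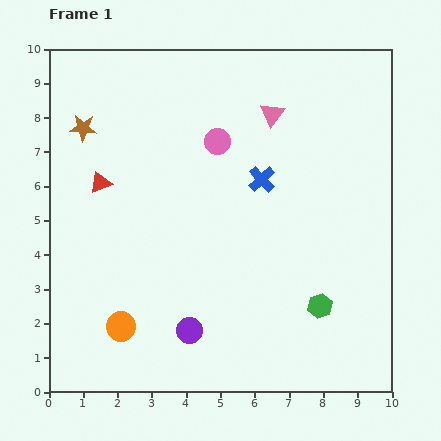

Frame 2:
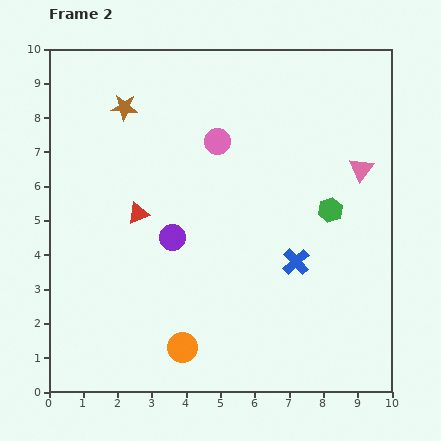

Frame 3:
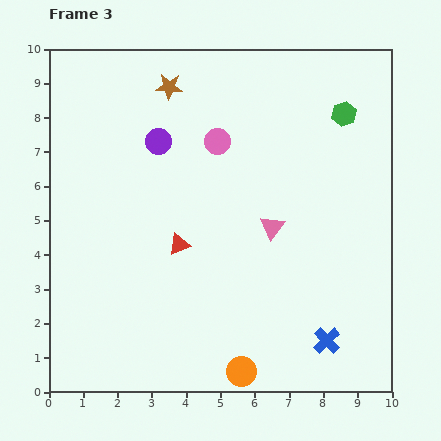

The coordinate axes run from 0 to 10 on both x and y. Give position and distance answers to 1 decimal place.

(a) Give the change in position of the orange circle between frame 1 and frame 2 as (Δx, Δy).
(1.8, -0.6)

The orange circle was at (2.1, 1.9) in frame 1 and (3.9, 1.3) in frame 2.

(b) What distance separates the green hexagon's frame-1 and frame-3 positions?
5.6

The green hexagon moved from (7.9, 2.5) to (8.6, 8.1), a distance of √(0.7² + 5.6²) ≈ 5.6.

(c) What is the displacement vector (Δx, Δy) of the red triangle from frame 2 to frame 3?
(1.2, -0.9)

The red triangle was at (2.6, 5.2) in frame 2 and (3.8, 4.3) in frame 3.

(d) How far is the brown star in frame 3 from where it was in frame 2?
1.4

The brown star moved from (2.2, 8.3) to (3.5, 8.9), a distance of √(1.3² + 0.6²) ≈ 1.4.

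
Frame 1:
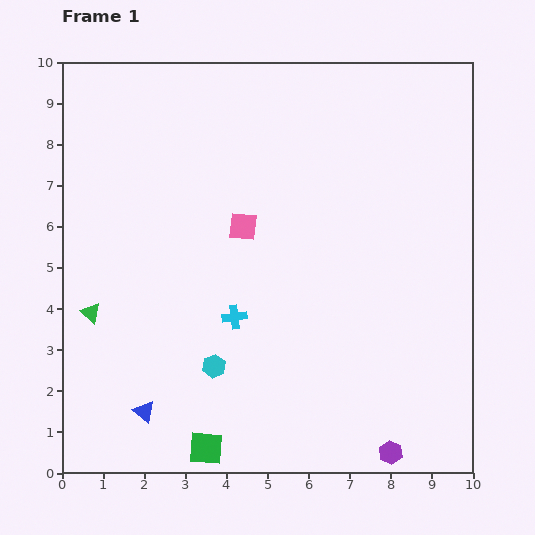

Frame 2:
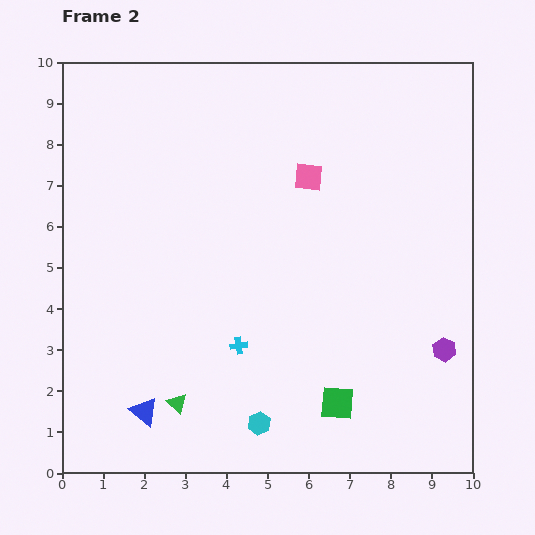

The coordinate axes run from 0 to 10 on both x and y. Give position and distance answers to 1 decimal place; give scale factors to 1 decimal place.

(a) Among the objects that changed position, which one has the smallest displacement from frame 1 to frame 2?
the cyan cross

(moved 0.7)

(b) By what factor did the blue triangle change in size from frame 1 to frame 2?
1.3×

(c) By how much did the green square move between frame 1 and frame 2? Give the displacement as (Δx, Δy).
(3.2, 1.1)

The green square was at (3.5, 0.6) in frame 1 and (6.7, 1.7) in frame 2.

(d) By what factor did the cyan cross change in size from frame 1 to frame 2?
0.7×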